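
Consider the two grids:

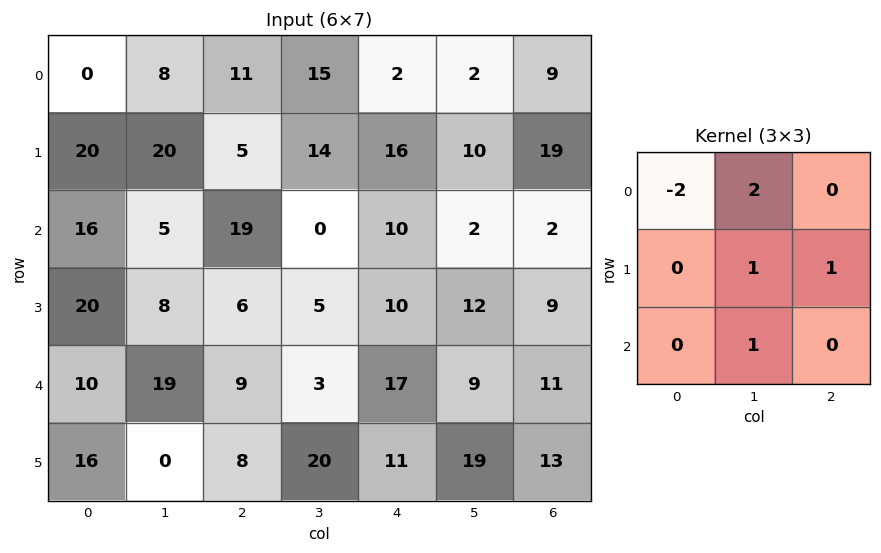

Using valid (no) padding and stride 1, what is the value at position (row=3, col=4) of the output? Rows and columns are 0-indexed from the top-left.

43

The receptive field on the input at this output position is [10 12 9 / 17 9 11 / 11 19 13]. Elementwise product with the kernel and sum: 10·-2 + 12·2 + 9·1 + 11·1 + 19·1.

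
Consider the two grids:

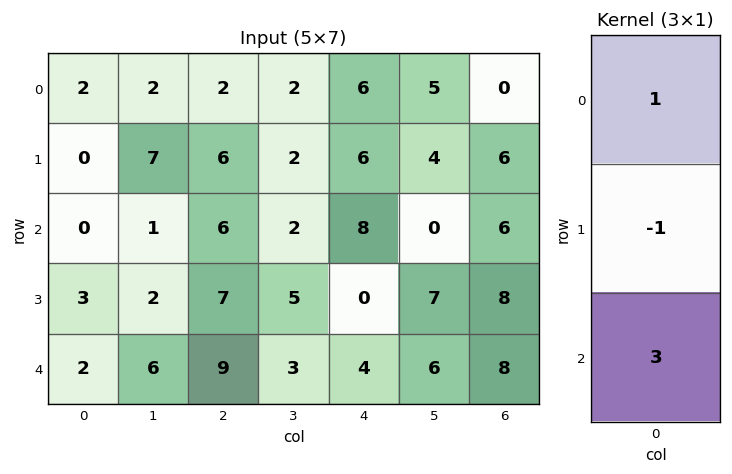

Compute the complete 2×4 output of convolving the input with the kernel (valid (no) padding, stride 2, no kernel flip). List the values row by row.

Output[0,0]: The receptive field on the input at this output position is [2 / 0 / 0]. Elementwise product with the kernel and sum: 2·1 + 0·-1 + 0·3.
Output[0,1]: The receptive field on the input at this output position is [2 / 6 / 6]. Elementwise product with the kernel and sum: 2·1 + 6·-1 + 6·3.

2 14 24 12
3 26 20 22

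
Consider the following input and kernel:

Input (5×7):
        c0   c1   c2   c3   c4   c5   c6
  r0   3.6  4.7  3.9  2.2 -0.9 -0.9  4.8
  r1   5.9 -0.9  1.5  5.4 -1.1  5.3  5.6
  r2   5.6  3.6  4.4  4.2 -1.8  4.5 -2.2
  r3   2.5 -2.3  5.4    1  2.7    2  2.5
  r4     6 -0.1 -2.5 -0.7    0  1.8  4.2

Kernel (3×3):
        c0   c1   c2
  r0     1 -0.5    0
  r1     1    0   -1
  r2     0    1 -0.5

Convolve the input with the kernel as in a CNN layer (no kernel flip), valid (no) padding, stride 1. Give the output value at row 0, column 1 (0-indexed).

The receptive field on the input at this output position is [4.7 3.9 2.2 / -0.9 1.5 5.4 / 3.6 4.4 4.2]. Elementwise product with the kernel and sum: 4.7·1 + 3.9·-0.5 + -0.9·1 + 5.4·-1 + 4.4·1 + 4.2·-0.5.

-1.25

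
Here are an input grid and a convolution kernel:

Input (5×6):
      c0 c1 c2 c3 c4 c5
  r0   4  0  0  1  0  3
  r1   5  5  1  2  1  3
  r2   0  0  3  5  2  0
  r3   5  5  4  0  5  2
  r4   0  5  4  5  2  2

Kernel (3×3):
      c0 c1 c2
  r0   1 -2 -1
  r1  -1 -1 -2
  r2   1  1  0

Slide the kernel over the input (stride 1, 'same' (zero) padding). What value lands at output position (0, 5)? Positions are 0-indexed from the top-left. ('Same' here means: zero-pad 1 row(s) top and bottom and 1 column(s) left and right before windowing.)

1

The receptive field on the zero-padded input at this output position is [0 0 0 / 0 3 0 / 1 3 0]. Elementwise product with the kernel and sum: 0·1 + 0·-2 + 0·-1 + 0·-1 + 3·-1 + 0·-2 + 1·1 + 3·1.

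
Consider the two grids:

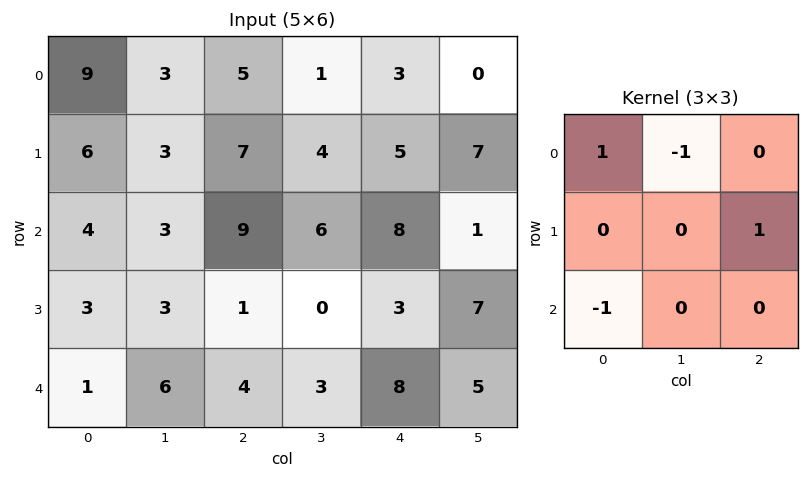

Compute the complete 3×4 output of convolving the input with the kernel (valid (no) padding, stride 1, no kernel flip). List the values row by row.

9 -1 0 -1
9 -1 10 0
1 -12 2 2

Output[0,0]: The receptive field on the input at this output position is [9 3 5 / 6 3 7 / 4 3 9]. Elementwise product with the kernel and sum: 9·1 + 3·-1 + 7·1 + 4·-1.
Output[0,1]: The receptive field on the input at this output position is [3 5 1 / 3 7 4 / 3 9 6]. Elementwise product with the kernel and sum: 3·1 + 5·-1 + 4·1 + 3·-1.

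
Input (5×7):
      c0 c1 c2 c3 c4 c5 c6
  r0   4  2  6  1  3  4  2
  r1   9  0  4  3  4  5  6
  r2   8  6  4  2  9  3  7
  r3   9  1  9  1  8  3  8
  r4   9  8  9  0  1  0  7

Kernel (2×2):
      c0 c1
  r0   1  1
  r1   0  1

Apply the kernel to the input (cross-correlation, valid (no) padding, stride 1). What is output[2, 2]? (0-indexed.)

7

The receptive field on the input at this output position is [4 2 / 9 1]. Elementwise product with the kernel and sum: 4·1 + 2·1 + 1·1.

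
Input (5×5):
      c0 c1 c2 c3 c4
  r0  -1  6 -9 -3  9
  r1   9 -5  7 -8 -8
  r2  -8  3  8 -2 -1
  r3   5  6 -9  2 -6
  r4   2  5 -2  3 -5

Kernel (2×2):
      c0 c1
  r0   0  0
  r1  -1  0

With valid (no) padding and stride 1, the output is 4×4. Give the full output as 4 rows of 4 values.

-9 5 -7 8
8 -3 -8 2
-5 -6 9 -2
-2 -5 2 -3

Output[0,0]: The receptive field on the input at this output position is [-1 6 / 9 -5]. Elementwise product with the kernel and sum: 9·-1.
Output[0,1]: The receptive field on the input at this output position is [6 -9 / -5 7]. Elementwise product with the kernel and sum: -5·-1.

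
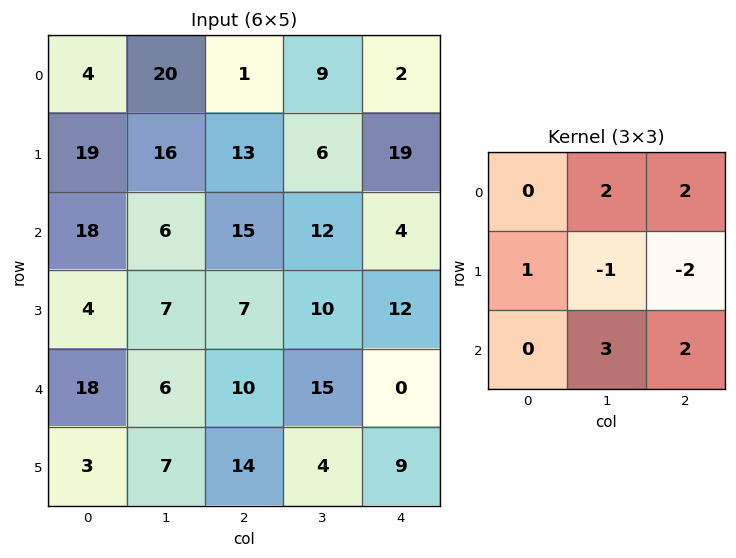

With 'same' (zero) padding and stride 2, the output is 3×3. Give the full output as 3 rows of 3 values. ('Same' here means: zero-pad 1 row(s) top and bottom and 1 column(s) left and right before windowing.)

45 52 64
66 46 82
15 50 66

Output[0,0]: The receptive field on the zero-padded input at this output position is [0 0 0 / 0 4 20 / 0 19 16]. Elementwise product with the kernel and sum: 0·2 + 0·2 + 0·1 + 4·-1 + 20·-2 + 19·3 + 16·2.
Output[0,1]: The receptive field on the zero-padded input at this output position is [0 0 0 / 20 1 9 / 16 13 6]. Elementwise product with the kernel and sum: 0·2 + 0·2 + 20·1 + 1·-1 + 9·-2 + 13·3 + 6·2.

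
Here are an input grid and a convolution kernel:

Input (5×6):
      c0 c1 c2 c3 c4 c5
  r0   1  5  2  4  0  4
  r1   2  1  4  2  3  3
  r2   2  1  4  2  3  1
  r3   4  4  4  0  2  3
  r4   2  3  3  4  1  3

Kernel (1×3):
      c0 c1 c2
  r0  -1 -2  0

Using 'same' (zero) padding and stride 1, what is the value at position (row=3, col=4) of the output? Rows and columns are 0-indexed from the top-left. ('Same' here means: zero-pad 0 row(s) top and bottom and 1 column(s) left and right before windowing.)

-4

The receptive field on the zero-padded input at this output position is [0 2 3]. Elementwise product with the kernel and sum: 0·-1 + 2·-2.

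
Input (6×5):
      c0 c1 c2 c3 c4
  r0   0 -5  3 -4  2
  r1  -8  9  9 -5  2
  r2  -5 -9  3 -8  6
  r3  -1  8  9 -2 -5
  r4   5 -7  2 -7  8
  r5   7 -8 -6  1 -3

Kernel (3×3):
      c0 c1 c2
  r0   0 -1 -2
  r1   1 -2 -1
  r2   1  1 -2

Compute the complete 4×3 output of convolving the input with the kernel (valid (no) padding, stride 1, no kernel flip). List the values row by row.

Output[0,0]: The receptive field on the input at this output position is [0 -5 3 / -8 9 9 / -5 -9 3]. Elementwise product with the kernel and sum: -5·-1 + 3·-2 + -8·1 + 9·-2 + 9·-1 + -5·1 + -9·1 + 3·-2.

-56 11 0
-28 15 31
-29 14 -7
2 -25 21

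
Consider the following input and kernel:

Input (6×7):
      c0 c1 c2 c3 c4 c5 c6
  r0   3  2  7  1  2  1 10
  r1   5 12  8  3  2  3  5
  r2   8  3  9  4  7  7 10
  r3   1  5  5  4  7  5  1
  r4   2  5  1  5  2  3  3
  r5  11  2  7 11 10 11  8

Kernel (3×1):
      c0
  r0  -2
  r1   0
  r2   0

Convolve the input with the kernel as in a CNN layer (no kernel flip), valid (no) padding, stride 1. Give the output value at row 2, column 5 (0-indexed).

The receptive field on the input at this output position is [7 / 5 / 3]. Elementwise product with the kernel and sum: 7·-2.

-14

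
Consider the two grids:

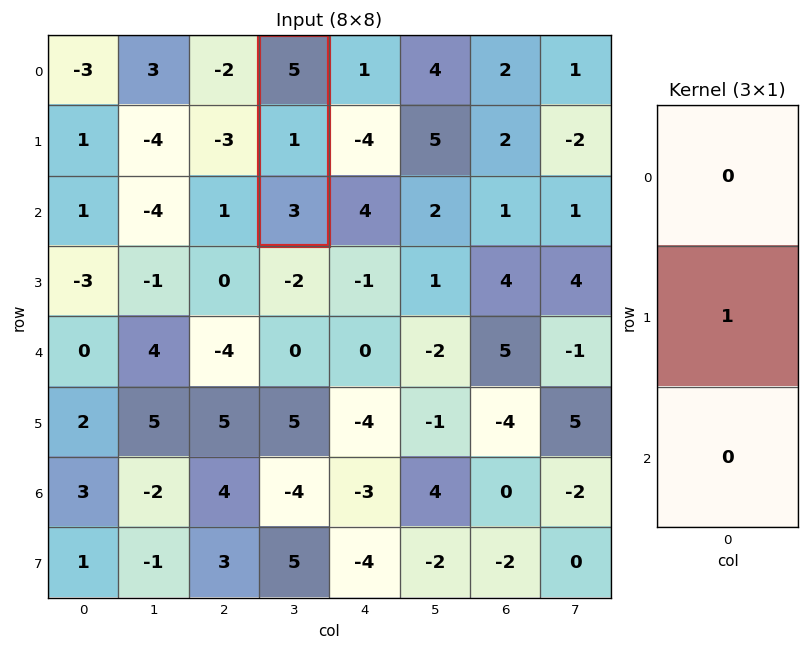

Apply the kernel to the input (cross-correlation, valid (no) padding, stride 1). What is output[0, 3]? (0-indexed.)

1

The receptive field on the input at this output position is [5 / 1 / 3]. Elementwise product with the kernel and sum: 1·1.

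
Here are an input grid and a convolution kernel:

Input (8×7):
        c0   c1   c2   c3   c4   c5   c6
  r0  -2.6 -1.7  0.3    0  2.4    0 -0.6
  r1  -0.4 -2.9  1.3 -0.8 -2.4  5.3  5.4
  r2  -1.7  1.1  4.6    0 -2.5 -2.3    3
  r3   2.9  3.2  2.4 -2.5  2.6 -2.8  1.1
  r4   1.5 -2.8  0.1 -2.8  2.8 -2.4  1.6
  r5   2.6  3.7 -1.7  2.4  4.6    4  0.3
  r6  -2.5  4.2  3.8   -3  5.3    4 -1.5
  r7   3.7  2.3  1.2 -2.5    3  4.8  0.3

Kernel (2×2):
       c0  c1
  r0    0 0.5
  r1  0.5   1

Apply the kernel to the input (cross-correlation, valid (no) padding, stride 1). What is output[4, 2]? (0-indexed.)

The receptive field on the input at this output position is [0.1 -2.8 / -1.7 2.4]. Elementwise product with the kernel and sum: -2.8·0.5 + -1.7·0.5 + 2.4·1.

0.15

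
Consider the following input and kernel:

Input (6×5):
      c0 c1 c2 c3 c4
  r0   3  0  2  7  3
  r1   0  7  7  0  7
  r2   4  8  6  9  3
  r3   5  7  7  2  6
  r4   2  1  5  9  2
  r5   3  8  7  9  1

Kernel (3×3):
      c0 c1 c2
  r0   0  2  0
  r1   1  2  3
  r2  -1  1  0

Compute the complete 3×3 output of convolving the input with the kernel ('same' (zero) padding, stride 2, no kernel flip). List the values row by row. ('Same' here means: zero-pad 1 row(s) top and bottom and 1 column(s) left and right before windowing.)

6 25 20
37 61 33
20 51 17

Output[0,0]: The receptive field on the zero-padded input at this output position is [0 0 0 / 0 3 0 / 0 0 7]. Elementwise product with the kernel and sum: 0·2 + 0·1 + 3·2 + 0·3 + 0·-1 + 0·1.
Output[0,1]: The receptive field on the zero-padded input at this output position is [0 0 0 / 0 2 7 / 7 7 0]. Elementwise product with the kernel and sum: 0·2 + 0·1 + 2·2 + 7·3 + 7·-1 + 7·1.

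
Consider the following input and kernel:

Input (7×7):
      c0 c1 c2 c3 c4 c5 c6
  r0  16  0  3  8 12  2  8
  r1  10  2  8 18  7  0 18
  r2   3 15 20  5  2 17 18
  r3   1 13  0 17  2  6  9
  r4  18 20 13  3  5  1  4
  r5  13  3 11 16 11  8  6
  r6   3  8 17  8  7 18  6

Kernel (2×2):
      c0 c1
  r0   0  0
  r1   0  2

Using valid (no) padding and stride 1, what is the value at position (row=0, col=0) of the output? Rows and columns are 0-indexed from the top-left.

The receptive field on the input at this output position is [16 0 / 10 2]. Elementwise product with the kernel and sum: 2·2.

4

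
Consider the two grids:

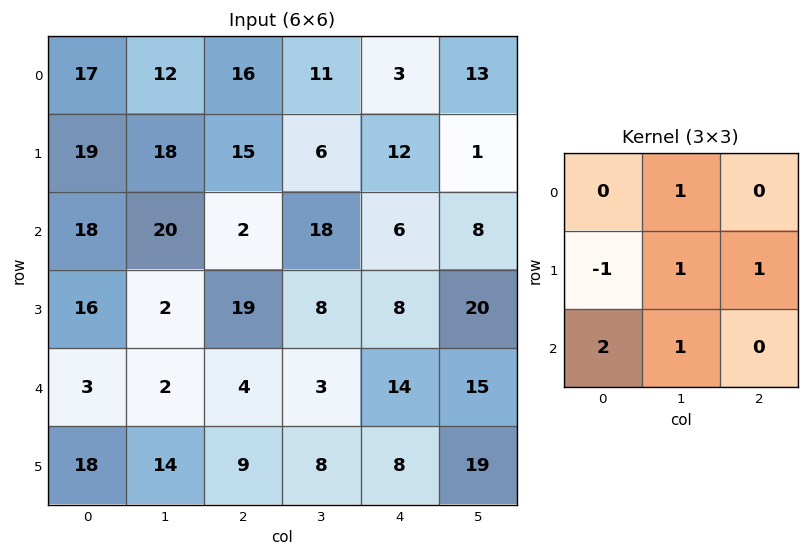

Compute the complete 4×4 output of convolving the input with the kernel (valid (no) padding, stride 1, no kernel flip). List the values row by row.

Output[0,0]: The receptive field on the input at this output position is [17 12 16 / 19 18 15 / 18 20 2]. Elementwise product with the kernel and sum: 12·1 + 19·-1 + 18·1 + 15·1 + 18·2 + 20·1.
Output[0,1]: The receptive field on the input at this output position is [12 16 11 / 18 15 6 / 20 2 18]. Elementwise product with the kernel and sum: 16·1 + 18·-1 + 15·1 + 6·1 + 20·2 + 2·1.

82 61 36 52
56 38 74 32
33 35 26 46
55 61 47 58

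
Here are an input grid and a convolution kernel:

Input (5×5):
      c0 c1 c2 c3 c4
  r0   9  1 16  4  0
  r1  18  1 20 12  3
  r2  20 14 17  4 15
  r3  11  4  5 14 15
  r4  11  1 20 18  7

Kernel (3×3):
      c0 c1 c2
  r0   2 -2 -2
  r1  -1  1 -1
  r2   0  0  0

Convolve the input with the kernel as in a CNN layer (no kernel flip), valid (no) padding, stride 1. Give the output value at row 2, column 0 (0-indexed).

-34

The receptive field on the input at this output position is [20 14 17 / 11 4 5 / 11 1 20]. Elementwise product with the kernel and sum: 20·2 + 14·-2 + 17·-2 + 11·-1 + 4·1 + 5·-1.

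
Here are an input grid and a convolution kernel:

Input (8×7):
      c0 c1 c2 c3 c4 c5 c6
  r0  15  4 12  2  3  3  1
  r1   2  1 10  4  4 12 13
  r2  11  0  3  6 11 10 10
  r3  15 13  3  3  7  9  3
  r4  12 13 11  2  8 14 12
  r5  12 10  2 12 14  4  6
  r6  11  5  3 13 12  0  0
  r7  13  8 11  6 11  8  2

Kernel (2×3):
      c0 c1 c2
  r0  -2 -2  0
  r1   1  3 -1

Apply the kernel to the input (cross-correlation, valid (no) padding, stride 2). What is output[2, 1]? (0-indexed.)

The receptive field on the input at this output position is [11 2 8 / 2 12 14]. Elementwise product with the kernel and sum: 11·-2 + 2·-2 + 2·1 + 12·3 + 14·-1.

-2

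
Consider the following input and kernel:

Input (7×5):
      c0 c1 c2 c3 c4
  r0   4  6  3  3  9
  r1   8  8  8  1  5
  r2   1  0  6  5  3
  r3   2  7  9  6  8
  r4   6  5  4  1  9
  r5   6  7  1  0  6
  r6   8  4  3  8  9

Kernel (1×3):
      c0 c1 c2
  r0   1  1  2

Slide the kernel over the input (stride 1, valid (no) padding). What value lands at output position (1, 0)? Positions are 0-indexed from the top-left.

The receptive field on the input at this output position is [8 8 8]. Elementwise product with the kernel and sum: 8·1 + 8·1 + 8·2.

32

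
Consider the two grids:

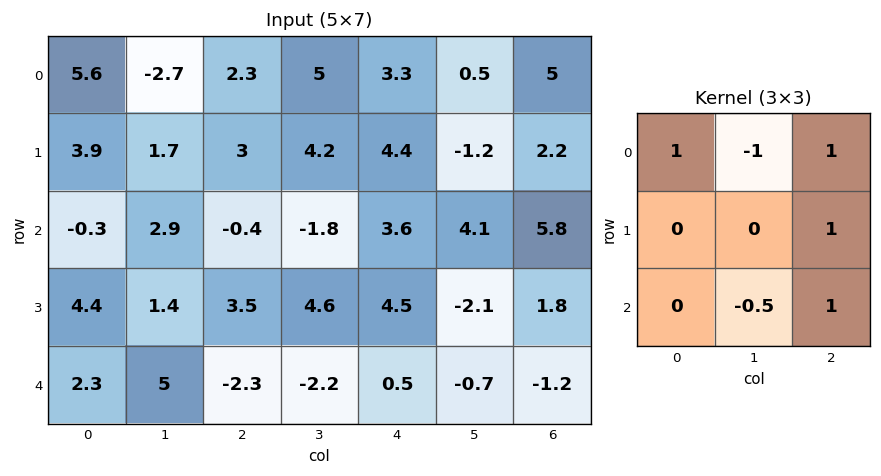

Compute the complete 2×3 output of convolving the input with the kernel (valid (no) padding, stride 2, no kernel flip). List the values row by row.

Output[0,0]: The receptive field on the input at this output position is [5.6 -2.7 2.3 / 3.9 1.7 3 / -0.3 2.9 -0.4]. Elementwise product with the kernel and sum: 5.6·1 + -2.7·-1 + 2.3·1 + 3·1 + 2.9·-0.5 + -0.4·1.
Output[0,1]: The receptive field on the input at this output position is [2.3 5 3.3 / 3 4.2 4.4 / -0.4 -1.8 3.6]. Elementwise product with the kernel and sum: 2.3·1 + 5·-1 + 3.3·1 + 4.4·1 + -1.8·-0.5 + 3.6·1.

11.75 9.5 13.75
-4.9 11.1 6.25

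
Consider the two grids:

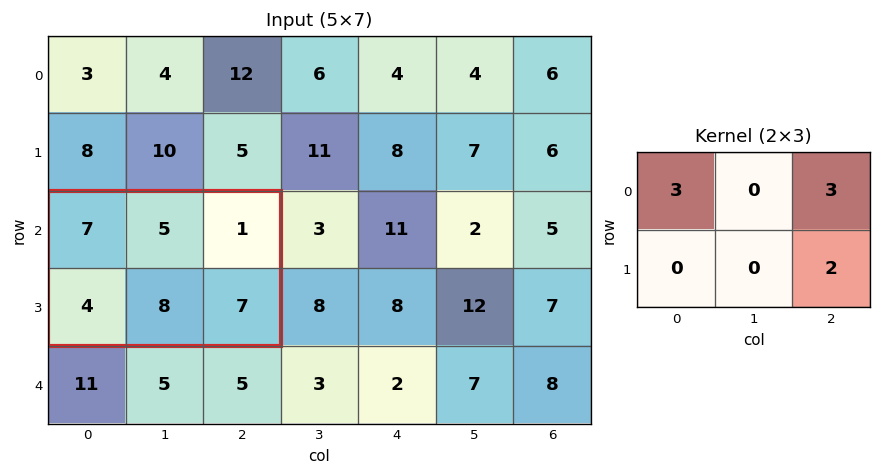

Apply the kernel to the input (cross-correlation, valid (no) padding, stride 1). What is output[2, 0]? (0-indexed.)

The receptive field on the input at this output position is [7 5 1 / 4 8 7]. Elementwise product with the kernel and sum: 7·3 + 1·3 + 7·2.

38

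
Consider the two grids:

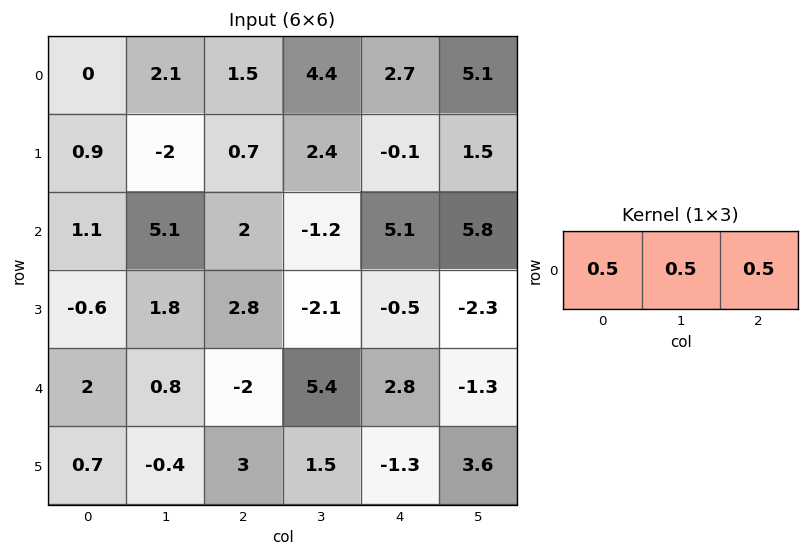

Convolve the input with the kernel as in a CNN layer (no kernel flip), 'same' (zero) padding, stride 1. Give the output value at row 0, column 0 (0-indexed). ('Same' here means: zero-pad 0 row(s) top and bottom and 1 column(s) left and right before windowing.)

1.05

The receptive field on the zero-padded input at this output position is [0 0 2.1]. Elementwise product with the kernel and sum: 0·0.5 + 0·0.5 + 2.1·0.5.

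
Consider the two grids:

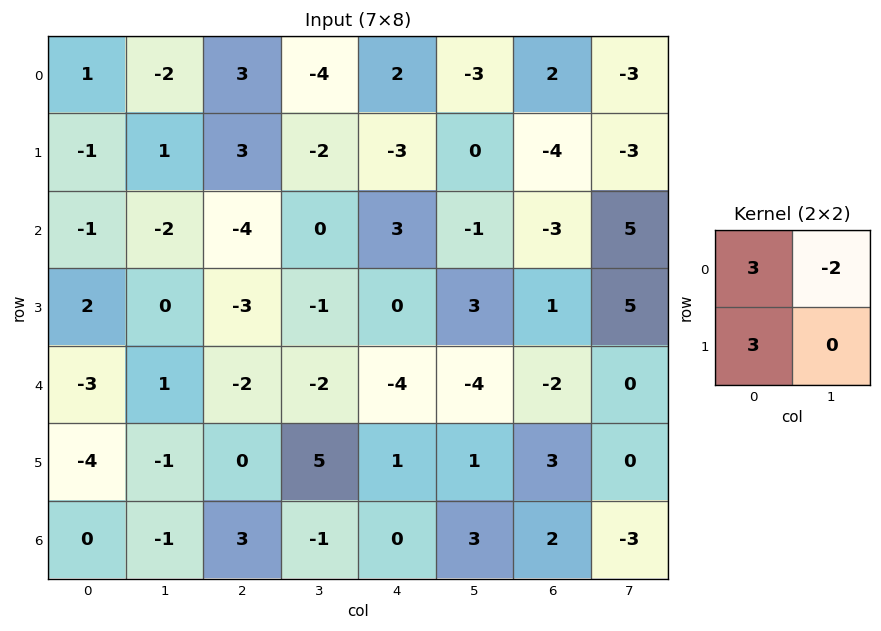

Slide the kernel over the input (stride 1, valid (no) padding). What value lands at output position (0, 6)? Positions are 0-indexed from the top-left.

0

The receptive field on the input at this output position is [2 -3 / -4 -3]. Elementwise product with the kernel and sum: 2·3 + -3·-2 + -4·3.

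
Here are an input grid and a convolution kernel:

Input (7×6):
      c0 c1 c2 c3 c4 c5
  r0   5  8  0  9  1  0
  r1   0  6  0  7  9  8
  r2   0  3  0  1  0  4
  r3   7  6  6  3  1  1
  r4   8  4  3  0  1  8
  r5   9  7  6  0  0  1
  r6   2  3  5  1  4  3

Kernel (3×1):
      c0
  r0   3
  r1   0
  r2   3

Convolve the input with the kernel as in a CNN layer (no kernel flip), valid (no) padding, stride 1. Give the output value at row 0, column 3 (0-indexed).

30

The receptive field on the input at this output position is [9 / 7 / 1]. Elementwise product with the kernel and sum: 9·3 + 1·3.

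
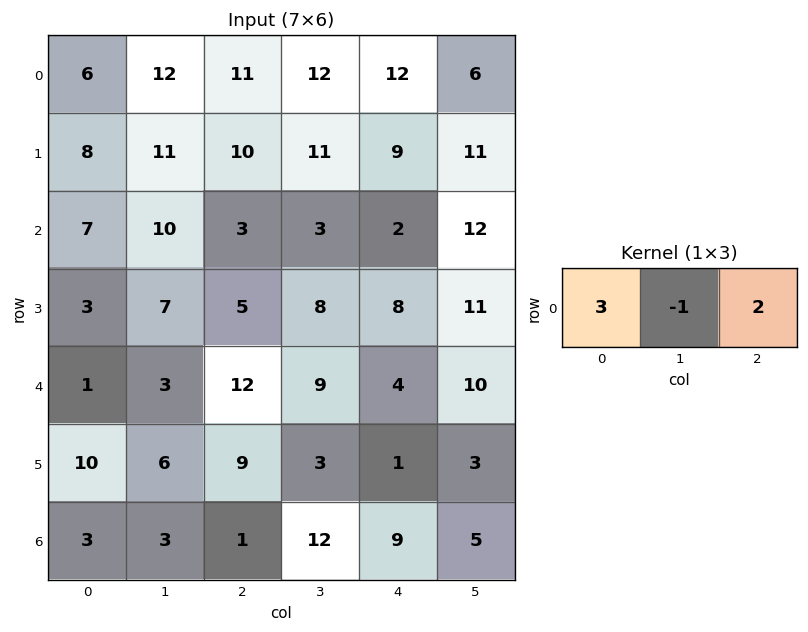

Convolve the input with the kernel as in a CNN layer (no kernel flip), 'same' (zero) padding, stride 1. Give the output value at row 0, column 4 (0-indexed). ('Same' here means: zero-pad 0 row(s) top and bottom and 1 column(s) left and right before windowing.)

36

The receptive field on the zero-padded input at this output position is [12 12 6]. Elementwise product with the kernel and sum: 12·3 + 12·-1 + 6·2.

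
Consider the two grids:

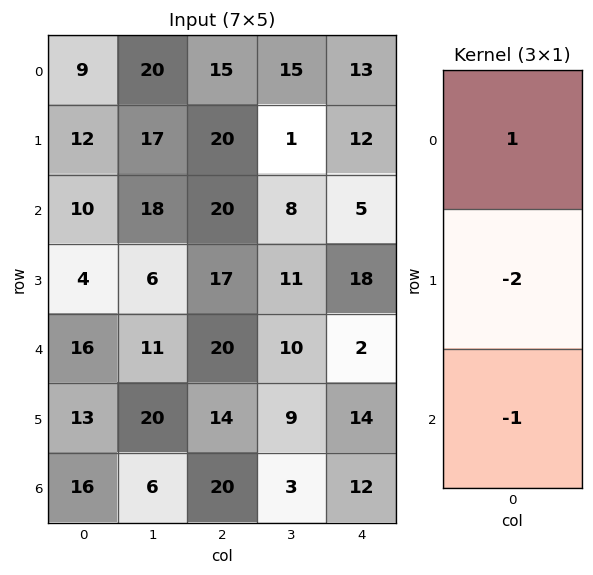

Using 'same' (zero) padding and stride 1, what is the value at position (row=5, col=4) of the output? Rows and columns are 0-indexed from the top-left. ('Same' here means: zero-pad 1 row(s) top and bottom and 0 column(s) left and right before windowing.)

The receptive field on the zero-padded input at this output position is [2 / 14 / 12]. Elementwise product with the kernel and sum: 2·1 + 14·-2 + 12·-1.

-38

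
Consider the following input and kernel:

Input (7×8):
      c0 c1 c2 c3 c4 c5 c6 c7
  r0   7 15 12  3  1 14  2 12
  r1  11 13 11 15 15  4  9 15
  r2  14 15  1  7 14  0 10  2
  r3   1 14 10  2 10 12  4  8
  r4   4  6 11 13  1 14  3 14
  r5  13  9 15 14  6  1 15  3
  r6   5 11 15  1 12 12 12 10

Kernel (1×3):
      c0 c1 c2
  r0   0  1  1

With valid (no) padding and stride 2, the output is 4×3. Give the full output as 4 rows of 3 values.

Output[0,0]: The receptive field on the input at this output position is [7 15 12]. Elementwise product with the kernel and sum: 15·1 + 12·1.
Output[0,1]: The receptive field on the input at this output position is [12 3 1]. Elementwise product with the kernel and sum: 3·1 + 1·1.

27 4 16
16 21 10
17 14 17
26 13 24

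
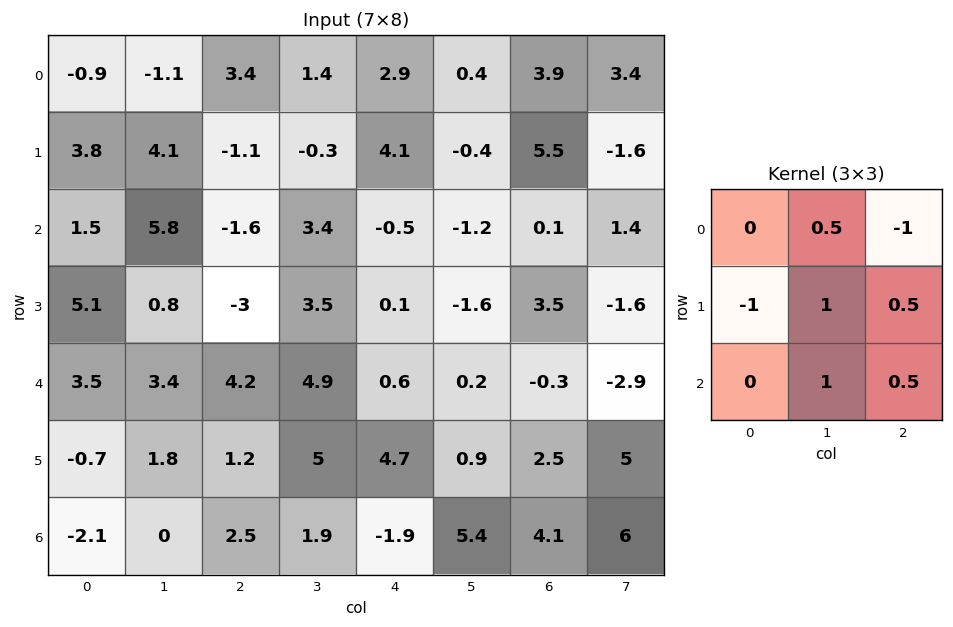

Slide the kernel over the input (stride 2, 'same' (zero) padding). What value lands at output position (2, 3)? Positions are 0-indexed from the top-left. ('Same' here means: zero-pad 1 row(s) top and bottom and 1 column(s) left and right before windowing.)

The receptive field on the zero-padded input at this output position is [-1.6 3.5 -1.6 / 0.2 -0.3 -2.9 / 0.9 2.5 5]. Elementwise product with the kernel and sum: 3.5·0.5 + -1.6·-1 + 0.2·-1 + -0.3·1 + -2.9·0.5 + 2.5·1 + 5·0.5.

6.4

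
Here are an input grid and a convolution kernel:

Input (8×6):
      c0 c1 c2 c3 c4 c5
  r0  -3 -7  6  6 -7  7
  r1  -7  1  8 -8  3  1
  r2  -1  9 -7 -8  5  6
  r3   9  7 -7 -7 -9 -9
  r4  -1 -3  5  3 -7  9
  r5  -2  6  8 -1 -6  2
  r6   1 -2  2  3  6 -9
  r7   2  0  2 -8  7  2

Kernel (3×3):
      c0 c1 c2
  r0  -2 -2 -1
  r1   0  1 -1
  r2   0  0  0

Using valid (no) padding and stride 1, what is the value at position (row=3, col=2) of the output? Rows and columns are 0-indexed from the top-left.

47

The receptive field on the input at this output position is [-7 -7 -9 / 5 3 -7 / 8 -1 -6]. Elementwise product with the kernel and sum: -7·-2 + -7·-2 + -9·-1 + 3·1 + -7·-1.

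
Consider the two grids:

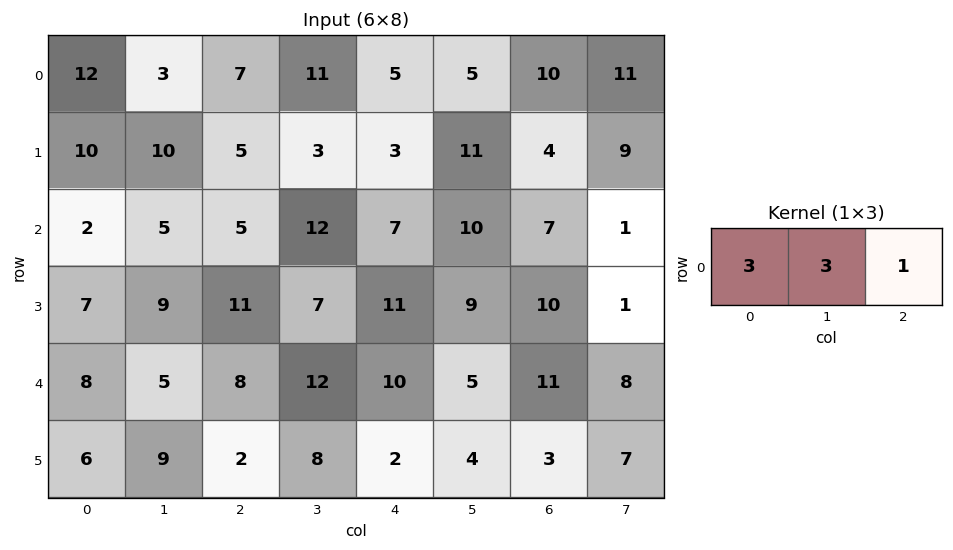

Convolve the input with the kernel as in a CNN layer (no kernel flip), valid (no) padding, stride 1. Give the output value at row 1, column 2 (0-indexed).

The receptive field on the input at this output position is [5 3 3]. Elementwise product with the kernel and sum: 5·3 + 3·3 + 3·1.

27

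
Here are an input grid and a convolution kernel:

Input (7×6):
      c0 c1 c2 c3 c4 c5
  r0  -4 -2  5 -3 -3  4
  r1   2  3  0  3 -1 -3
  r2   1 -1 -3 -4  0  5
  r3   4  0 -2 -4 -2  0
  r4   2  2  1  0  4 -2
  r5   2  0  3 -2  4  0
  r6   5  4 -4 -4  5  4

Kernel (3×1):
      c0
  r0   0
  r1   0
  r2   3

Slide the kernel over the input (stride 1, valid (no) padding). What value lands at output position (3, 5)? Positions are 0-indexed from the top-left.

The receptive field on the input at this output position is [0 / -2 / 0]. Elementwise product with the kernel and sum: 0·3.

0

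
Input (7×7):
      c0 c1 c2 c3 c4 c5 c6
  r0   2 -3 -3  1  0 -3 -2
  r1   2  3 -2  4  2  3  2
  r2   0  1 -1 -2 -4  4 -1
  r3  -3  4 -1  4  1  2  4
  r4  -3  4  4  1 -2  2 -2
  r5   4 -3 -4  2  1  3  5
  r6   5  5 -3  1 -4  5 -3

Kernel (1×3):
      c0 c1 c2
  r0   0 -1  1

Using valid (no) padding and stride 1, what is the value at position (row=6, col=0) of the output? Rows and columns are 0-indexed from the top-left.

The receptive field on the input at this output position is [5 5 -3]. Elementwise product with the kernel and sum: 5·-1 + -3·1.

-8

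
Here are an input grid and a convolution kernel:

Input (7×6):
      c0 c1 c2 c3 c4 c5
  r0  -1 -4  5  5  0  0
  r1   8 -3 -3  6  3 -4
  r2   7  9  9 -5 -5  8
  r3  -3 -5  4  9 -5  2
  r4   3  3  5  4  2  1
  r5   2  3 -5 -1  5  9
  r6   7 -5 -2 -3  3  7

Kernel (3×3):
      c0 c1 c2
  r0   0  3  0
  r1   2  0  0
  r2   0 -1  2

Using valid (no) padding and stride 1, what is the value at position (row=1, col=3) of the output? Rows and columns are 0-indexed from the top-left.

8

The receptive field on the input at this output position is [6 3 -4 / -5 -5 8 / 9 -5 2]. Elementwise product with the kernel and sum: 3·3 + -5·2 + -5·-1 + 2·2.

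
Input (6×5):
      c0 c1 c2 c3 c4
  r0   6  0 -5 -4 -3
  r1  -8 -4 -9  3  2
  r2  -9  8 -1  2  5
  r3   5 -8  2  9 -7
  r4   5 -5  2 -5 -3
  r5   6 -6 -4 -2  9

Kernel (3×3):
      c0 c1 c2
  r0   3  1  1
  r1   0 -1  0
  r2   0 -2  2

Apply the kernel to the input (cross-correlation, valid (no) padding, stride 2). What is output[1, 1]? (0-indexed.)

The receptive field on the input at this output position is [-1 2 5 / 2 9 -7 / 2 -5 -3]. Elementwise product with the kernel and sum: -1·3 + 2·1 + 5·1 + 9·-1 + -5·-2 + -3·2.

-1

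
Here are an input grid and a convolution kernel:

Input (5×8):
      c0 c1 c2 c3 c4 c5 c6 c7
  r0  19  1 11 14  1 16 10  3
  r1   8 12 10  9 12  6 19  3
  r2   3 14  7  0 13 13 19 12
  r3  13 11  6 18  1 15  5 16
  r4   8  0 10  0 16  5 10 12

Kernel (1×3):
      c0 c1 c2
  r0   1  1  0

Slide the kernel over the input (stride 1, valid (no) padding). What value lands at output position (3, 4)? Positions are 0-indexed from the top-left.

The receptive field on the input at this output position is [1 15 5]. Elementwise product with the kernel and sum: 1·1 + 15·1.

16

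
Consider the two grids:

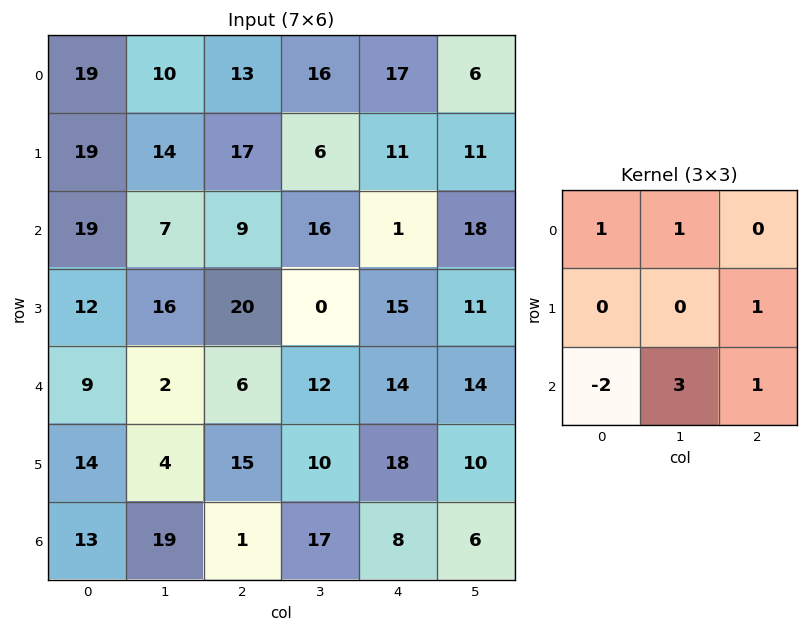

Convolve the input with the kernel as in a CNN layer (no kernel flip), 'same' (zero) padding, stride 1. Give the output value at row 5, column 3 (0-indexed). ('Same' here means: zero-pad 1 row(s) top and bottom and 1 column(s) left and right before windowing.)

93

The receptive field on the zero-padded input at this output position is [6 12 14 / 15 10 18 / 1 17 8]. Elementwise product with the kernel and sum: 6·1 + 12·1 + 18·1 + 1·-2 + 17·3 + 8·1.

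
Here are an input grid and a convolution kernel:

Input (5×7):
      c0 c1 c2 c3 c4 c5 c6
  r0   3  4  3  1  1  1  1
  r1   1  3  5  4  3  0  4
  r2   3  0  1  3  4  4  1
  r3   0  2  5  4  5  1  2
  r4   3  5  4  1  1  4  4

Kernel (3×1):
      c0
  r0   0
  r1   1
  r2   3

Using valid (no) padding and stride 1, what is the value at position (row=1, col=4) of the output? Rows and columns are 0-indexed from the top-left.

19

The receptive field on the input at this output position is [3 / 4 / 5]. Elementwise product with the kernel and sum: 4·1 + 5·3.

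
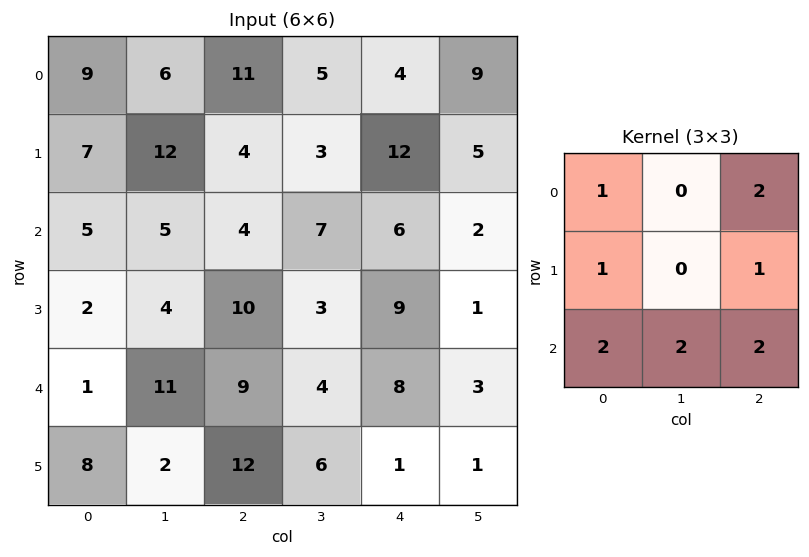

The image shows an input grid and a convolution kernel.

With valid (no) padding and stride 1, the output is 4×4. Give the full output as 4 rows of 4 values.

Output[0,0]: The receptive field on the input at this output position is [9 6 11 / 7 12 4 / 5 5 4]. Elementwise product with the kernel and sum: 9·1 + 11·2 + 7·1 + 4·1 + 5·2 + 5·2 + 4·2.

70 63 69 61
56 64 82 48
67 74 77 45
76 65 83 28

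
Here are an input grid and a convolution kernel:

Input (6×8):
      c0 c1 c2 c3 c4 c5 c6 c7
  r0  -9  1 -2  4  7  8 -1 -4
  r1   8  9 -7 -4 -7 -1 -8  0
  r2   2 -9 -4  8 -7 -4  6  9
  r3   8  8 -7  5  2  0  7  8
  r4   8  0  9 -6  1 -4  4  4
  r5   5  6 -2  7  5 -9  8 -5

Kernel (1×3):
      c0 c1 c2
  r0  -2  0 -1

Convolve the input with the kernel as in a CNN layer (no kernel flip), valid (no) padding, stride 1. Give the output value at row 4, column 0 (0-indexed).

-25

The receptive field on the input at this output position is [8 0 9]. Elementwise product with the kernel and sum: 8·-2 + 9·-1.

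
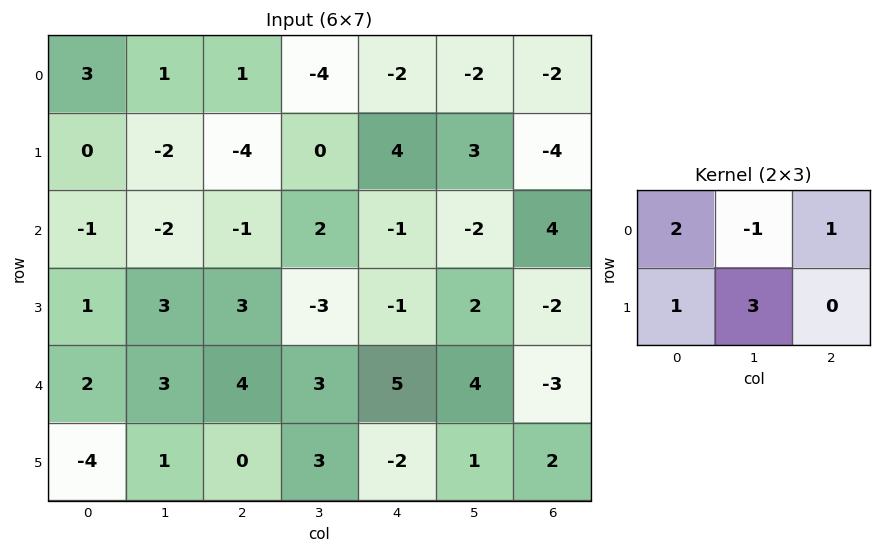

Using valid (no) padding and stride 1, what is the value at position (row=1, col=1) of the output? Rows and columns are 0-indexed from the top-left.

-5

The receptive field on the input at this output position is [-2 -4 0 / -2 -1 2]. Elementwise product with the kernel and sum: -2·2 + -4·-1 + 0·1 + -2·1 + -1·3.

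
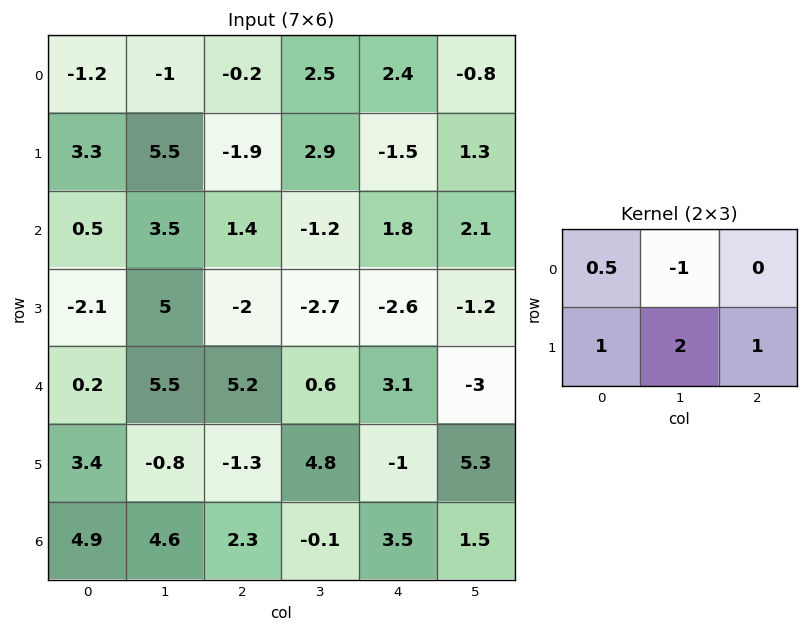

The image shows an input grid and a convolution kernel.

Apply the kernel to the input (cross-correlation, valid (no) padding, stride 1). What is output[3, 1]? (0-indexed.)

21

The receptive field on the input at this output position is [5 -2 -2.7 / 5.5 5.2 0.6]. Elementwise product with the kernel and sum: 5·0.5 + -2·-1 + 5.5·1 + 5.2·2 + 0.6·1.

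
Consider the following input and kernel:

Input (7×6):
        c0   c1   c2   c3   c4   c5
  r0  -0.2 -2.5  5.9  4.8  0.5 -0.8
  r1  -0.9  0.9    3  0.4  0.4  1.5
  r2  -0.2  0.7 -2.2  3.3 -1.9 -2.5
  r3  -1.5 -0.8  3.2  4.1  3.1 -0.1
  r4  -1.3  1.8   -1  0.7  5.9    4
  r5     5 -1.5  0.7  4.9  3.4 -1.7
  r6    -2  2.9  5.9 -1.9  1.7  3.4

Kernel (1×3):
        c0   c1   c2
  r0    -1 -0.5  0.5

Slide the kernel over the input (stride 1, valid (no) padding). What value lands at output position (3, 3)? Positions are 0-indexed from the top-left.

The receptive field on the input at this output position is [4.1 3.1 -0.1]. Elementwise product with the kernel and sum: 4.1·-1 + 3.1·-0.5 + -0.1·0.5.

-5.7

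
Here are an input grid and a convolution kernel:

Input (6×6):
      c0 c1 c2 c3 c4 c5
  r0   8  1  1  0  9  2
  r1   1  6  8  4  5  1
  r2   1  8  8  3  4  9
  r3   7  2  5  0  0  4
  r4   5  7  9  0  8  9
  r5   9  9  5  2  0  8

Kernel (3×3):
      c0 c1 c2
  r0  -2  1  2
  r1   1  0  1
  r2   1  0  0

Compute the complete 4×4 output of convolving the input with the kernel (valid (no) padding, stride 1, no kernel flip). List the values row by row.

-3 17 37 21
36 17 15 11
39 7 9 20
21 17 12 19

Output[0,0]: The receptive field on the input at this output position is [8 1 1 / 1 6 8 / 1 8 8]. Elementwise product with the kernel and sum: 8·-2 + 1·1 + 1·2 + 1·1 + 8·1 + 1·1.
Output[0,1]: The receptive field on the input at this output position is [1 1 0 / 6 8 4 / 8 8 3]. Elementwise product with the kernel and sum: 1·-2 + 1·1 + 0·2 + 6·1 + 4·1 + 8·1.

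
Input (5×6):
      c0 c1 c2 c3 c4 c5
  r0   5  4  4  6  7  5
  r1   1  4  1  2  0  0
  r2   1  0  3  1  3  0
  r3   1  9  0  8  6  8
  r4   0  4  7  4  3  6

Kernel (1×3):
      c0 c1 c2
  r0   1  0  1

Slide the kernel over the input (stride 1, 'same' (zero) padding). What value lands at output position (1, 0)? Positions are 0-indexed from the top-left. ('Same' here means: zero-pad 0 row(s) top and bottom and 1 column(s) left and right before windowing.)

4

The receptive field on the zero-padded input at this output position is [0 1 4]. Elementwise product with the kernel and sum: 0·1 + 4·1.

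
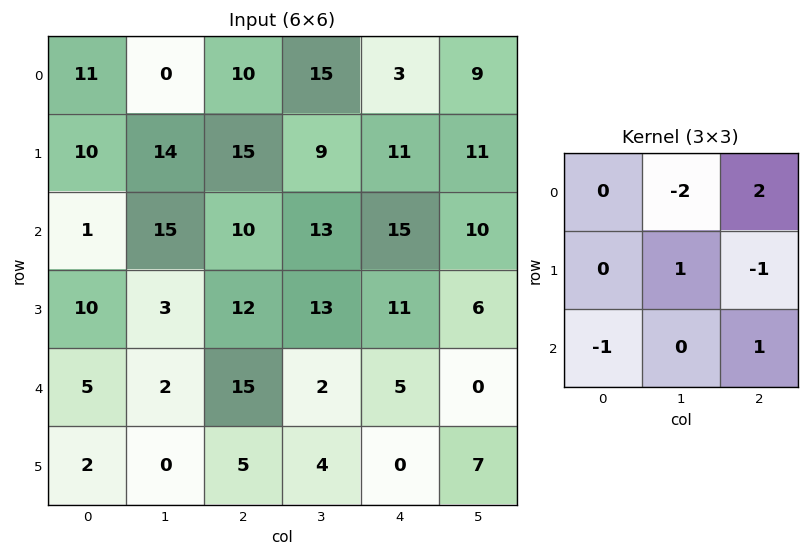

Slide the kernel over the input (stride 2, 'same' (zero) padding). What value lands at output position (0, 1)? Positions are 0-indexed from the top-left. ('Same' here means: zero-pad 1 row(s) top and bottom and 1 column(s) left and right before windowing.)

The receptive field on the zero-padded input at this output position is [0 0 0 / 0 10 15 / 14 15 9]. Elementwise product with the kernel and sum: 0·-2 + 0·2 + 10·1 + 15·-1 + 14·-1 + 9·1.

-10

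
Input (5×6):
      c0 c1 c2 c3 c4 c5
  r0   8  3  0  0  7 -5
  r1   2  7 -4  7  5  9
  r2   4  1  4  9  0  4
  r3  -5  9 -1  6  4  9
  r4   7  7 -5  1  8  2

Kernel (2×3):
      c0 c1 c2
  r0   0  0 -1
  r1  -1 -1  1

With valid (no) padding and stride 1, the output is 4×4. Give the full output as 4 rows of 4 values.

-13 4 -5 2
3 -3 -18 -14
-9 -11 -1 -5
-18 -7 8 -16

Output[0,0]: The receptive field on the input at this output position is [8 3 0 / 2 7 -4]. Elementwise product with the kernel and sum: 0·-1 + 2·-1 + 7·-1 + -4·1.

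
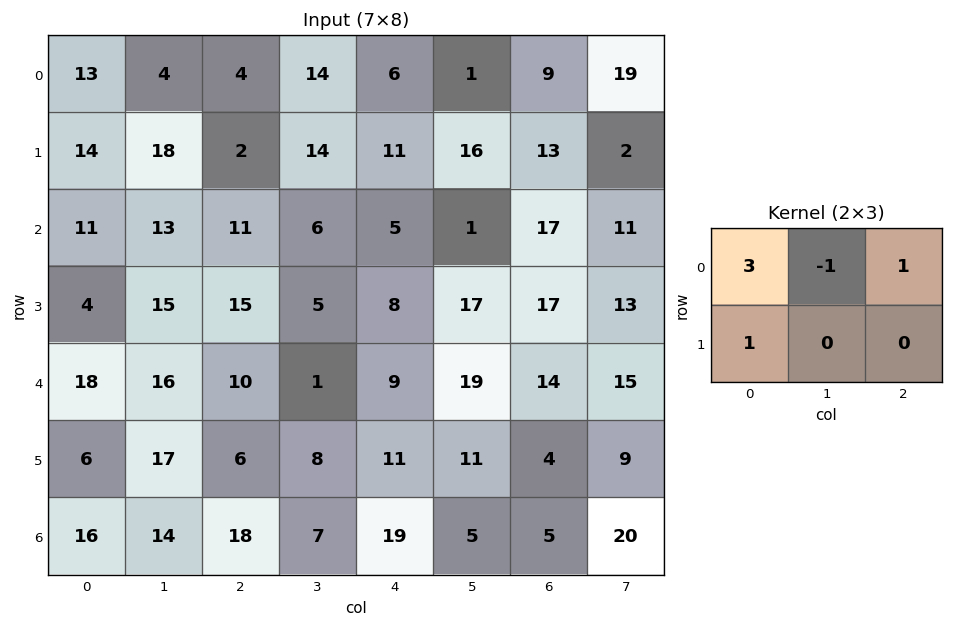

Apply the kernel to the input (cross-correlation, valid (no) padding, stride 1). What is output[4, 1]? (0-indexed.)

The receptive field on the input at this output position is [16 10 1 / 17 6 8]. Elementwise product with the kernel and sum: 16·3 + 10·-1 + 1·1 + 17·1.

56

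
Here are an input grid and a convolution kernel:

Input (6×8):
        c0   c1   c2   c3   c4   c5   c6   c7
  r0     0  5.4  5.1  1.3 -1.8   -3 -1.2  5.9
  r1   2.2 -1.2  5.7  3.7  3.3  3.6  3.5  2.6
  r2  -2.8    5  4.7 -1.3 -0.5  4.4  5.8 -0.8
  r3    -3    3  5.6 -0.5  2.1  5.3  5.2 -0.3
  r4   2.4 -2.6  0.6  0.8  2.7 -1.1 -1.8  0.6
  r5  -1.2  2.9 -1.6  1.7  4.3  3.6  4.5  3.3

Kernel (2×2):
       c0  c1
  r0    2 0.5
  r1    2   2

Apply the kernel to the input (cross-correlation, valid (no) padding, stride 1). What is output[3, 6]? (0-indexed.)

The receptive field on the input at this output position is [5.2 -0.3 / -1.8 0.6]. Elementwise product with the kernel and sum: 5.2·2 + -0.3·0.5 + -1.8·2 + 0.6·2.

7.85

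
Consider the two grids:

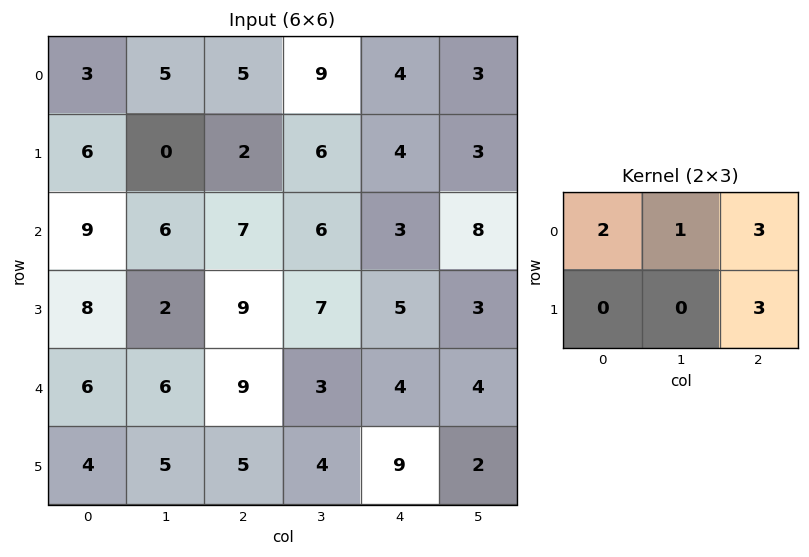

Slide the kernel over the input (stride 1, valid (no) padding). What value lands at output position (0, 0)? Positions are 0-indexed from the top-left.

32

The receptive field on the input at this output position is [3 5 5 / 6 0 2]. Elementwise product with the kernel and sum: 3·2 + 5·1 + 5·3 + 2·3.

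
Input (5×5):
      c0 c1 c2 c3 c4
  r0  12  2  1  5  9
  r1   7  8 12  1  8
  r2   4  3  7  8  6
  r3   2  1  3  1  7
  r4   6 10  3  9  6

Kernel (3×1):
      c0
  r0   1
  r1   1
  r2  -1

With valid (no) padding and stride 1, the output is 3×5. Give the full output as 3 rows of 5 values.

15 7 6 -2 11
9 10 16 8 7
0 -6 7 0 7

Output[0,0]: The receptive field on the input at this output position is [12 / 7 / 4]. Elementwise product with the kernel and sum: 12·1 + 7·1 + 4·-1.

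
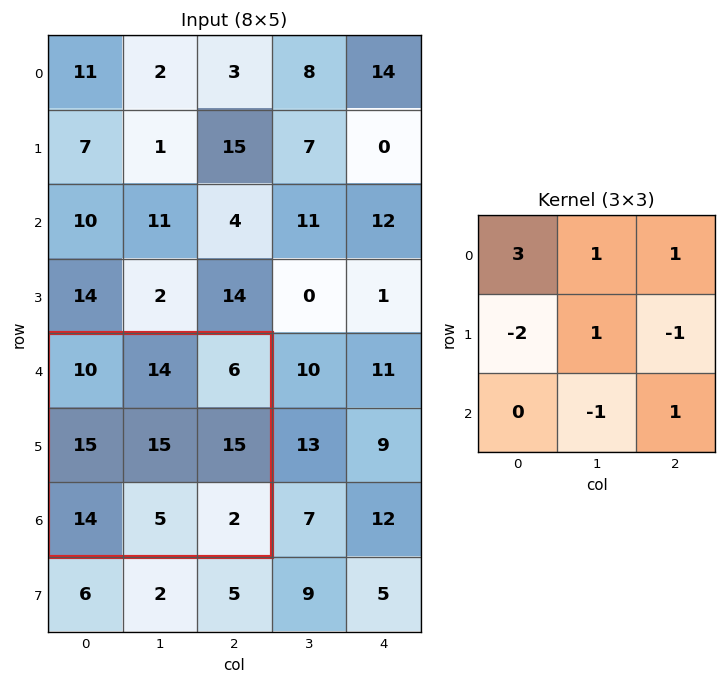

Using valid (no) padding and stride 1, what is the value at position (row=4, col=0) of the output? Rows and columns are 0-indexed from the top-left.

17

The receptive field on the input at this output position is [10 14 6 / 15 15 15 / 14 5 2]. Elementwise product with the kernel and sum: 10·3 + 14·1 + 6·1 + 15·-2 + 15·1 + 15·-1 + 5·-1 + 2·1.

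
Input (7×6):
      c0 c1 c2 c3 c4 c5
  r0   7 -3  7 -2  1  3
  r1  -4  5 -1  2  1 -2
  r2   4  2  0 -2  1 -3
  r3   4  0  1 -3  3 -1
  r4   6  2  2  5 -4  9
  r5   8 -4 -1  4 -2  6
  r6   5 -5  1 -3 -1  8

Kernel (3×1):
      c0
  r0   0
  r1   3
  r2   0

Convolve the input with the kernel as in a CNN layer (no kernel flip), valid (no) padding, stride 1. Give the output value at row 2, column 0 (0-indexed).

The receptive field on the input at this output position is [4 / 4 / 6]. Elementwise product with the kernel and sum: 4·3.

12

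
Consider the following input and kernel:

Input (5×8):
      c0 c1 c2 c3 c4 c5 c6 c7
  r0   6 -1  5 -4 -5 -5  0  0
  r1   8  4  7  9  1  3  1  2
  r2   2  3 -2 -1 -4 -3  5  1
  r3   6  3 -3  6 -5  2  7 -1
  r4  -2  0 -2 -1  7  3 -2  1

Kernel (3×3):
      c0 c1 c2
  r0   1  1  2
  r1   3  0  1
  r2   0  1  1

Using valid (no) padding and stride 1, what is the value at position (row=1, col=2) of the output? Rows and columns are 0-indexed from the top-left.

The receptive field on the input at this output position is [7 9 1 / -2 -1 -4 / -3 6 -5]. Elementwise product with the kernel and sum: 7·1 + 9·1 + 1·2 + -2·3 + -4·1 + 6·1 + -5·1.

9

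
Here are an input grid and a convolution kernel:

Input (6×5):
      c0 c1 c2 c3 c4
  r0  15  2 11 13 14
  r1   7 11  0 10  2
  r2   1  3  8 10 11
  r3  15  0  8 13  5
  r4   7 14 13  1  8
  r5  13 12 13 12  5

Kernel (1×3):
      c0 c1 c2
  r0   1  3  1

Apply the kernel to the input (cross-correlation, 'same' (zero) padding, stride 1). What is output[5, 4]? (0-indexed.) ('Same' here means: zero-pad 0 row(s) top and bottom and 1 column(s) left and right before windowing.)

27

The receptive field on the zero-padded input at this output position is [12 5 0]. Elementwise product with the kernel and sum: 12·1 + 5·3 + 0·1.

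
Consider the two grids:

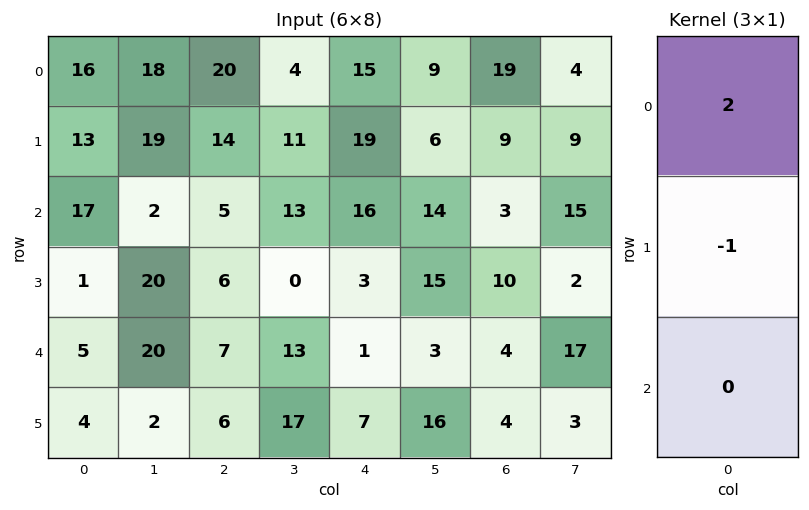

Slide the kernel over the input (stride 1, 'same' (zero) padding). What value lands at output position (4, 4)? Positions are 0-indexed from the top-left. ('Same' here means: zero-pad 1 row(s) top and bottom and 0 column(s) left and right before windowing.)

The receptive field on the zero-padded input at this output position is [3 / 1 / 7]. Elementwise product with the kernel and sum: 3·2 + 1·-1.

5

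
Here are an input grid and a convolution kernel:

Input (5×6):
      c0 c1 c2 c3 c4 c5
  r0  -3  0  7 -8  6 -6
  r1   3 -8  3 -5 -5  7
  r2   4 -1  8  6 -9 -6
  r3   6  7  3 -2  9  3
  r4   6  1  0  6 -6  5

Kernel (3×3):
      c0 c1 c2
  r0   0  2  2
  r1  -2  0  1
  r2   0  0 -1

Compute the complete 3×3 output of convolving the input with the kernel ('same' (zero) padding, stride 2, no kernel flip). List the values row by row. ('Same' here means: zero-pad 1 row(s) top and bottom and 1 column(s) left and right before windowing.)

8 -3 3
-18 6 -17
27 6 17

Output[0,0]: The receptive field on the zero-padded input at this output position is [0 0 0 / 0 -3 0 / 0 3 -8]. Elementwise product with the kernel and sum: 0·2 + 0·2 + 0·-2 + 0·1 + -8·-1.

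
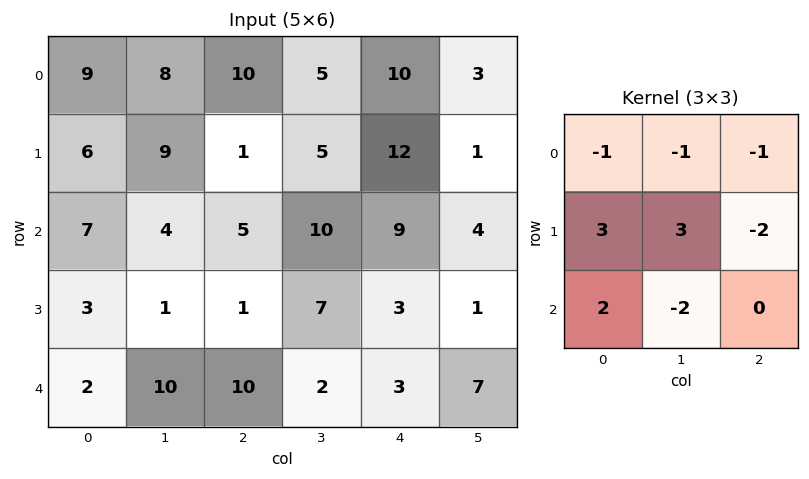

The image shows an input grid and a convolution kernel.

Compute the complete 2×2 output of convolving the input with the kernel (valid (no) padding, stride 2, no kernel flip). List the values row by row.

22 -41
-22 10

Output[0,0]: The receptive field on the input at this output position is [9 8 10 / 6 9 1 / 7 4 5]. Elementwise product with the kernel and sum: 9·-1 + 8·-1 + 10·-1 + 6·3 + 9·3 + 1·-2 + 7·2 + 4·-2.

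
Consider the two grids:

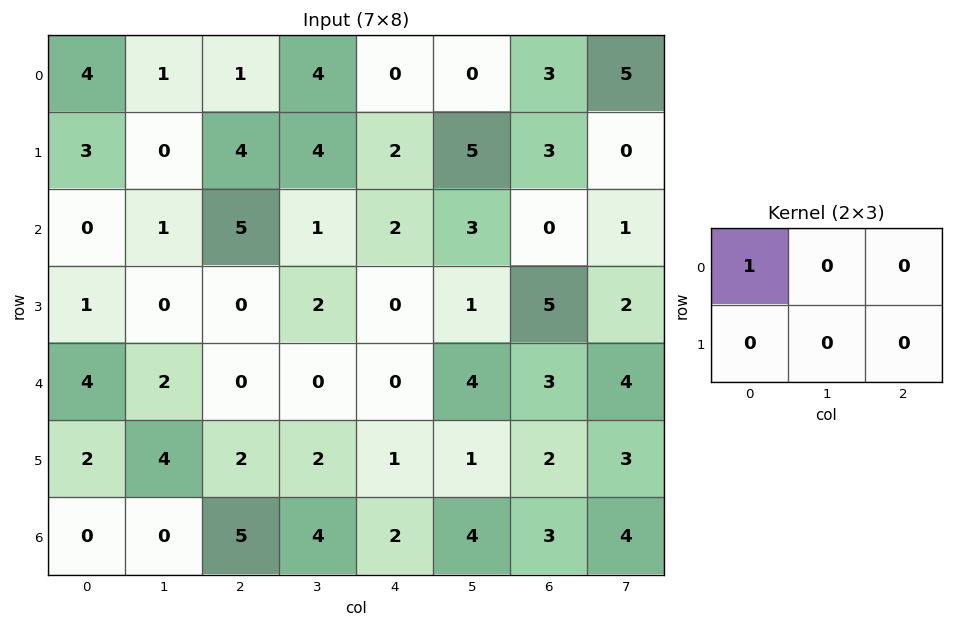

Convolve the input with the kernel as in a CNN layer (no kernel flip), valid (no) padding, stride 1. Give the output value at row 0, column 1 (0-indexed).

1

The receptive field on the input at this output position is [1 1 4 / 0 4 4]. Elementwise product with the kernel and sum: 1·1.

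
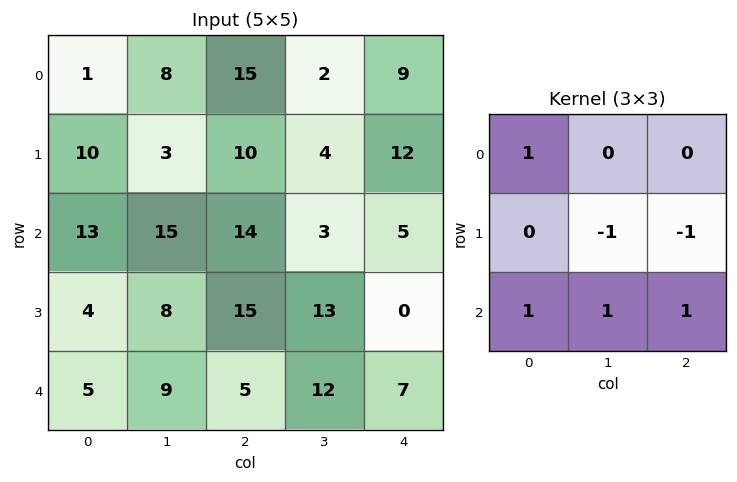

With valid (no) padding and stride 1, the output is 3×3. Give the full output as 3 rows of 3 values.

Output[0,0]: The receptive field on the input at this output position is [1 8 15 / 10 3 10 / 13 15 14]. Elementwise product with the kernel and sum: 1·1 + 3·-1 + 10·-1 + 13·1 + 15·1 + 14·1.
Output[0,1]: The receptive field on the input at this output position is [8 15 2 / 3 10 4 / 15 14 3]. Elementwise product with the kernel and sum: 8·1 + 10·-1 + 4·-1 + 15·1 + 14·1 + 3·1.

30 26 21
8 22 30
9 13 25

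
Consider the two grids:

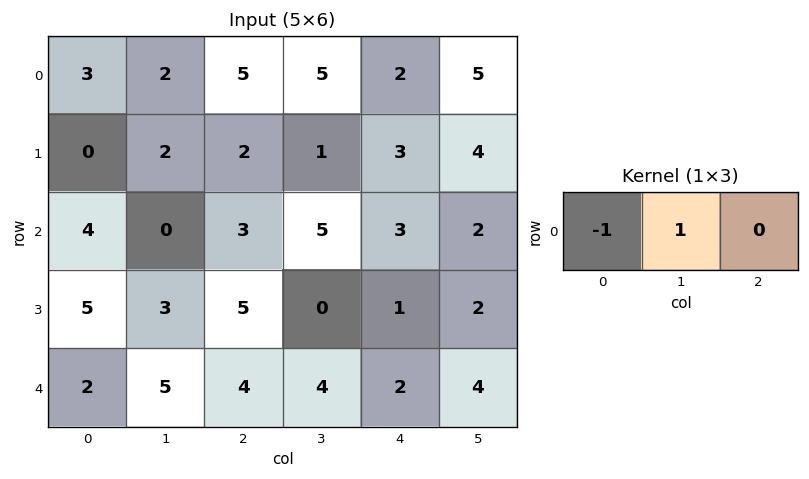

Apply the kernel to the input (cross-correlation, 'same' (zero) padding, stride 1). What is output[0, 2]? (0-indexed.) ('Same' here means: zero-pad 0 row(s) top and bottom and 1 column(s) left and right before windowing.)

The receptive field on the zero-padded input at this output position is [2 5 5]. Elementwise product with the kernel and sum: 2·-1 + 5·1.

3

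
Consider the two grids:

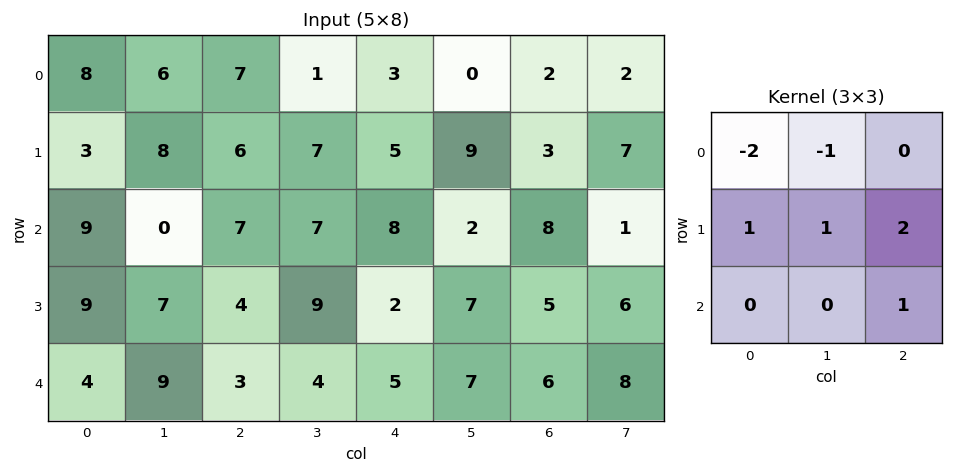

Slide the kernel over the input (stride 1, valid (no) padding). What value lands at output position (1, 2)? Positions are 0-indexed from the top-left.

The receptive field on the input at this output position is [6 7 5 / 7 7 8 / 4 9 2]. Elementwise product with the kernel and sum: 6·-2 + 7·-1 + 7·1 + 7·1 + 8·2 + 2·1.

13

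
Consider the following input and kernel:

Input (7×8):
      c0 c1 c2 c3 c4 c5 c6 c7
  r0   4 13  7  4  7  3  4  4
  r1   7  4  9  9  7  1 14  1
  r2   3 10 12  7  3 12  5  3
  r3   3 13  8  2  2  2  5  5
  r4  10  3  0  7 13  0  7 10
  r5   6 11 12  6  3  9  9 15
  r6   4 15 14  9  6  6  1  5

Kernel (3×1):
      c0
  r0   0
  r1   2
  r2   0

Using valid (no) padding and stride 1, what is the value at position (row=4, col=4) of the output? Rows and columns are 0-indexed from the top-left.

The receptive field on the input at this output position is [13 / 3 / 6]. Elementwise product with the kernel and sum: 3·2.

6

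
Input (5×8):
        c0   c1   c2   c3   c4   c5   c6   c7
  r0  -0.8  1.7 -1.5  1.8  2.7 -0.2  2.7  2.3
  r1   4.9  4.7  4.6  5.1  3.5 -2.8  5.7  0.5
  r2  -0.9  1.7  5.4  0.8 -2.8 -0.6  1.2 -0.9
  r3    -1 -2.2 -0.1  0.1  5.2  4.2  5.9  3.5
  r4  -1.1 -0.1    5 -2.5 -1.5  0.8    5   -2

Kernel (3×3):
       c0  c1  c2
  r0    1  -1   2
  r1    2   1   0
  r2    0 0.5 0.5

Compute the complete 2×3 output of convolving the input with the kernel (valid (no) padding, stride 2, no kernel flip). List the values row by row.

Output[0,0]: The receptive field on the input at this output position is [-0.8 1.7 -1.5 / 4.9 4.7 4.6 / -0.9 1.7 5.4]. Elementwise product with the kernel and sum: -0.8·1 + 1.7·-1 + -1.5·2 + 4.9·2 + 4.7·1 + 1.7·0.5 + 5.4·0.5.
Output[0,1]: The receptive field on the input at this output position is [-1.5 1.8 2.7 / 4.6 5.1 3.5 / 5.4 0.8 -2.8]. Elementwise product with the kernel and sum: -1.5·1 + 1.8·-1 + 2.7·2 + 4.6·2 + 5.1·1 + 0.8·0.5 + -2.8·0.5.

12.55 15.4 12.8
6.45 -3.1 17.7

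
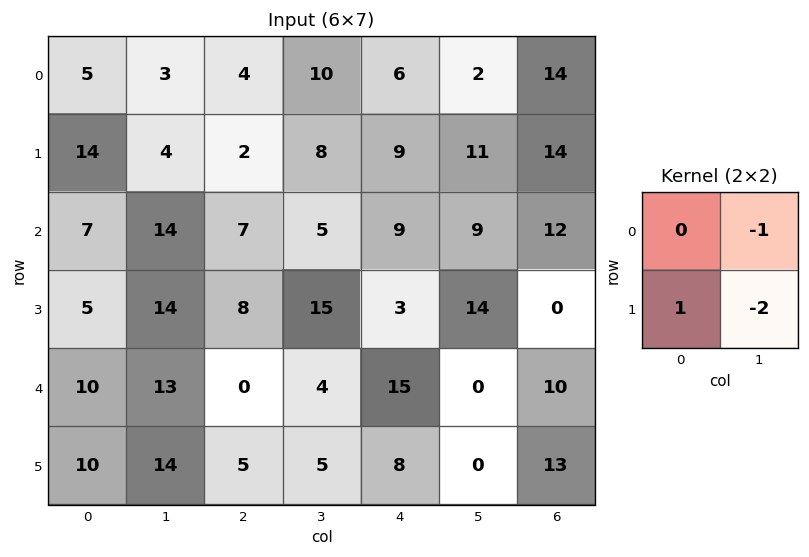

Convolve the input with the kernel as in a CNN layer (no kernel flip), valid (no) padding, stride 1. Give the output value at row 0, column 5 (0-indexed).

-31

The receptive field on the input at this output position is [2 14 / 11 14]. Elementwise product with the kernel and sum: 14·-1 + 11·1 + 14·-2.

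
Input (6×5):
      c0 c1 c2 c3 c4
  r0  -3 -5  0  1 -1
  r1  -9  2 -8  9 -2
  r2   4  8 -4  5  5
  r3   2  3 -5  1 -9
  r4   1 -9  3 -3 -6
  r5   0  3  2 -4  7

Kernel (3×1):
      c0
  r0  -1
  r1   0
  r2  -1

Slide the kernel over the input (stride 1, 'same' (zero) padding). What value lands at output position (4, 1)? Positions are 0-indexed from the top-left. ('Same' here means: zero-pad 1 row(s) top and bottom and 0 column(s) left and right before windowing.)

The receptive field on the zero-padded input at this output position is [3 / -9 / 3]. Elementwise product with the kernel and sum: 3·-1 + 3·-1.

-6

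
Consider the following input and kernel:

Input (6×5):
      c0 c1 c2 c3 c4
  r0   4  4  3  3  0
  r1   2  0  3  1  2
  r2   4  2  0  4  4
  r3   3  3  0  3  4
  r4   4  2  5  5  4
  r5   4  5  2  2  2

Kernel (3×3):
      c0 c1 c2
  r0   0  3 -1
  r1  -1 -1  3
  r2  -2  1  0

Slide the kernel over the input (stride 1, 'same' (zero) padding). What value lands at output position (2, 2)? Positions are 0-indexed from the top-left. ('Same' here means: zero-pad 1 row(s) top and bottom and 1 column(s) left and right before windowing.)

12

The receptive field on the zero-padded input at this output position is [0 3 1 / 2 0 4 / 3 0 3]. Elementwise product with the kernel and sum: 3·3 + 1·-1 + 2·-1 + 0·-1 + 4·3 + 3·-2 + 0·1.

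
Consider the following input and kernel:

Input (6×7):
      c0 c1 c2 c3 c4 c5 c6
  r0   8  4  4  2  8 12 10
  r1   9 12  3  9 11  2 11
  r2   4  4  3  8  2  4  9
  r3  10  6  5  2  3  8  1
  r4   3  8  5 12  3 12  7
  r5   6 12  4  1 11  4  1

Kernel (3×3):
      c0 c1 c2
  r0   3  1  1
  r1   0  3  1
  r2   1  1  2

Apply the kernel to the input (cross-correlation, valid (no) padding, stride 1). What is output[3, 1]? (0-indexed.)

70

The receptive field on the input at this output position is [6 5 2 / 8 5 12 / 12 4 1]. Elementwise product with the kernel and sum: 6·3 + 5·1 + 2·1 + 5·3 + 12·1 + 12·1 + 4·1 + 1·2.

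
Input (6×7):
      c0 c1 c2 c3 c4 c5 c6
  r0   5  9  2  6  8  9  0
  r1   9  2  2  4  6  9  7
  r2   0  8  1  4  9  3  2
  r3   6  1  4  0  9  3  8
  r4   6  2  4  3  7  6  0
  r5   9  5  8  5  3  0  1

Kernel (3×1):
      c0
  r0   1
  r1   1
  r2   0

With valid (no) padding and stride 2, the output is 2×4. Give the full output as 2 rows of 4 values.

14 4 14 7
6 5 18 10

Output[0,0]: The receptive field on the input at this output position is [5 / 9 / 0]. Elementwise product with the kernel and sum: 5·1 + 9·1.
Output[0,1]: The receptive field on the input at this output position is [2 / 2 / 1]. Elementwise product with the kernel and sum: 2·1 + 2·1.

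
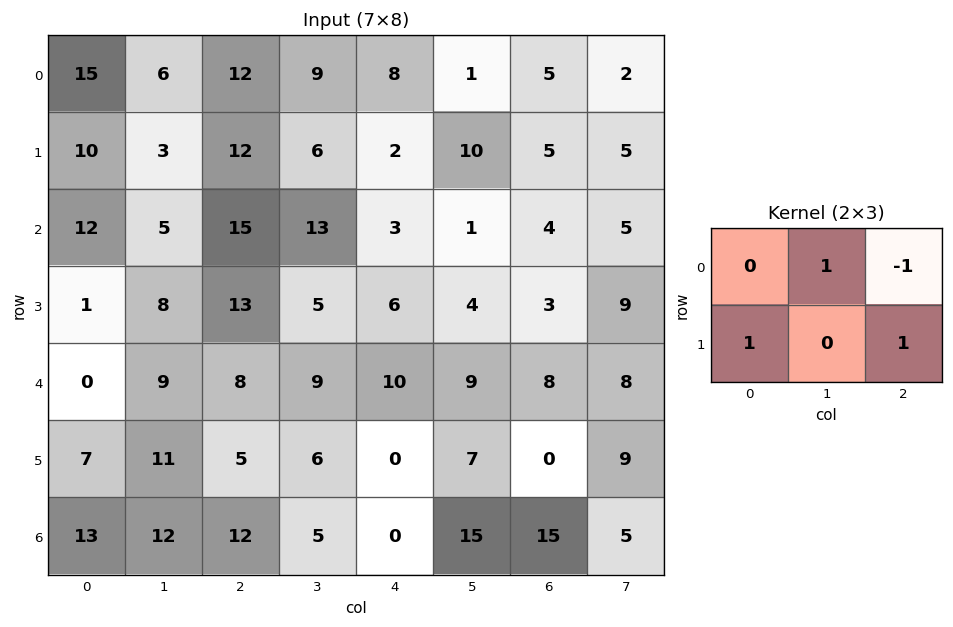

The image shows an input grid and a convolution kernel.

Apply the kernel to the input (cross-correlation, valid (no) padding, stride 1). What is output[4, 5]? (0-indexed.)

16

The receptive field on the input at this output position is [9 8 8 / 7 0 9]. Elementwise product with the kernel and sum: 8·1 + 8·-1 + 7·1 + 9·1.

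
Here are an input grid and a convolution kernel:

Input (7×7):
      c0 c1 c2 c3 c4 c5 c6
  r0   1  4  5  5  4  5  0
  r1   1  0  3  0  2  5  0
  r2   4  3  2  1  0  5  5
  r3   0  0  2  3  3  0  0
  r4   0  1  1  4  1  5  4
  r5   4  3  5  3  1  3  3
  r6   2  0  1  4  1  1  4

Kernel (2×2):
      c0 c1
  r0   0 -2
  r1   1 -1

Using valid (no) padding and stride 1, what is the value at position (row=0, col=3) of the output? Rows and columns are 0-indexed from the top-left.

The receptive field on the input at this output position is [5 4 / 0 2]. Elementwise product with the kernel and sum: 4·-2 + 0·1 + 2·-1.

-10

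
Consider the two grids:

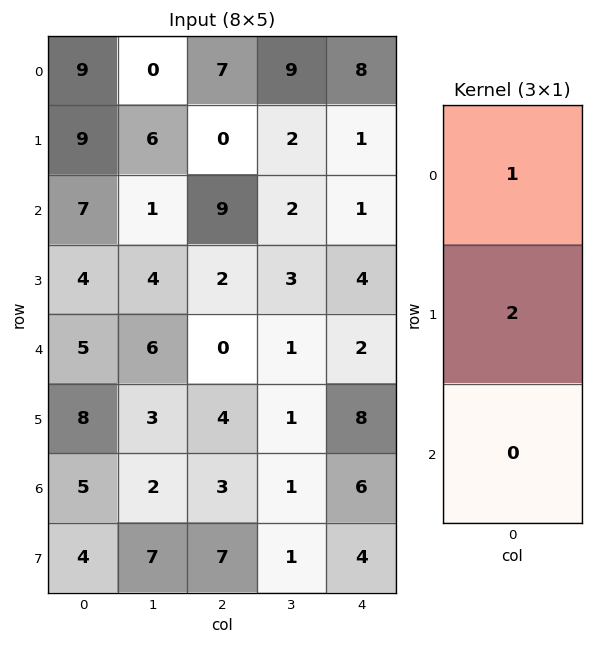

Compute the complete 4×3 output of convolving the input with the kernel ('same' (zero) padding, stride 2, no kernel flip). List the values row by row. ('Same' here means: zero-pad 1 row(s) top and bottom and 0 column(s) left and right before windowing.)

18 14 16
23 18 3
14 2 8
18 10 20

Output[0,0]: The receptive field on the zero-padded input at this output position is [0 / 9 / 9]. Elementwise product with the kernel and sum: 0·1 + 9·2.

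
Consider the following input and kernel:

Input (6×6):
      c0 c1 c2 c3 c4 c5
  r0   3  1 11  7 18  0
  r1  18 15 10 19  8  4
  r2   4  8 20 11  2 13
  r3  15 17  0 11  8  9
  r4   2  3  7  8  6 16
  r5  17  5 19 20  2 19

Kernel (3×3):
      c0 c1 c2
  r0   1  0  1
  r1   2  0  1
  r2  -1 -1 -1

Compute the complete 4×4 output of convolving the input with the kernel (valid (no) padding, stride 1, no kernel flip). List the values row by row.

28 18 24 23
24 33 41 30
42 46 9 25
-15 -2 -13 11

Output[0,0]: The receptive field on the input at this output position is [3 1 11 / 18 15 10 / 4 8 20]. Elementwise product with the kernel and sum: 3·1 + 11·1 + 18·2 + 10·1 + 4·-1 + 8·-1 + 20·-1.
Output[0,1]: The receptive field on the input at this output position is [1 11 7 / 15 10 19 / 8 20 11]. Elementwise product with the kernel and sum: 1·1 + 7·1 + 15·2 + 19·1 + 8·-1 + 20·-1 + 11·-1.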